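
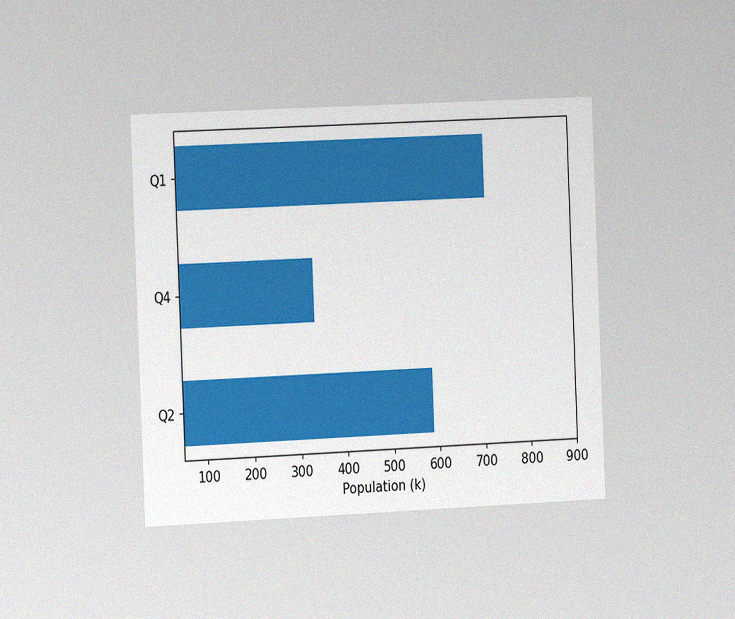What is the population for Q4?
The chart is tilted about 2° counter-clockwise and viewed slightly from the left, with some photo noise. Reading along the chart's x-axis, the Q4 bar reaches 336k.

336k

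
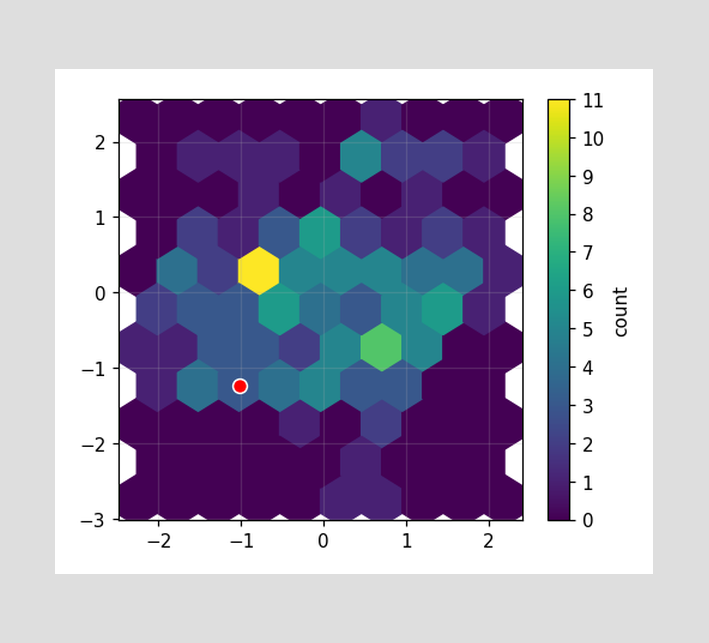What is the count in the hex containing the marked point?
3

The marked hex reads 3 on the colorbar.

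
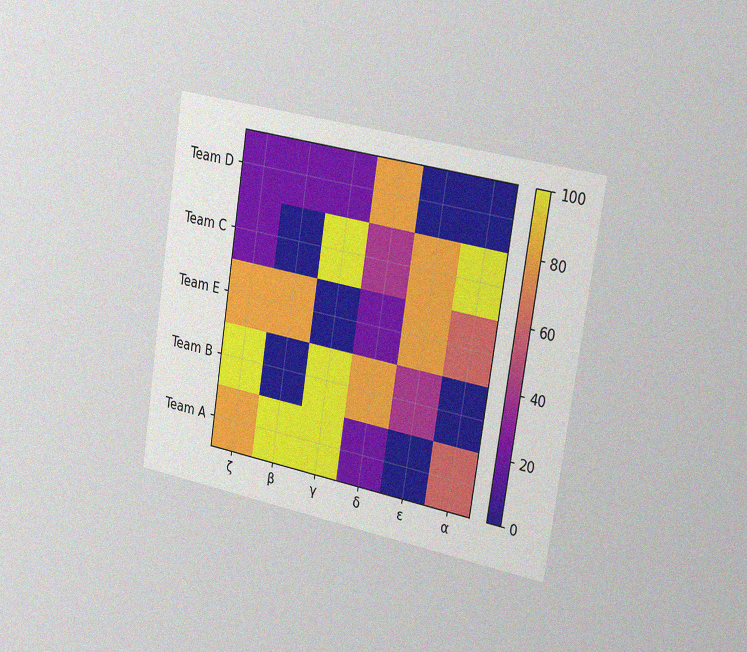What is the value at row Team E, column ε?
80

The chart is tilted about 9° clockwise and viewed slightly from the right, with some photo noise. Matching cell (Team E, ε) against the colorbar gives 80.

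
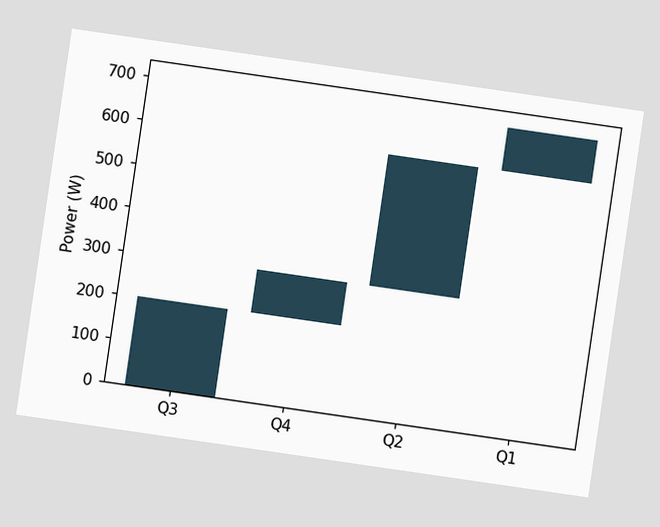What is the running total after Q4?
The chart is tilted about 8° clockwise. After Q4 the running total reaches 300W.

300W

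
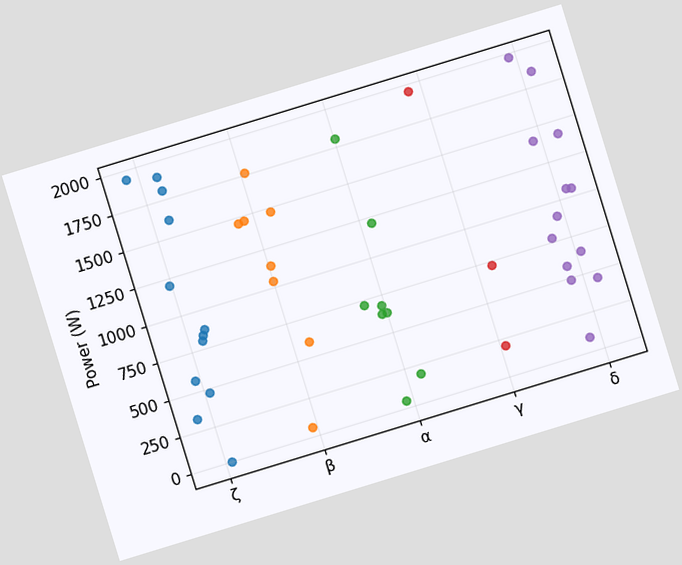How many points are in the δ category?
13

The chart is tilted about 17° counter-clockwise. Counting the markers in the δ column gives 13.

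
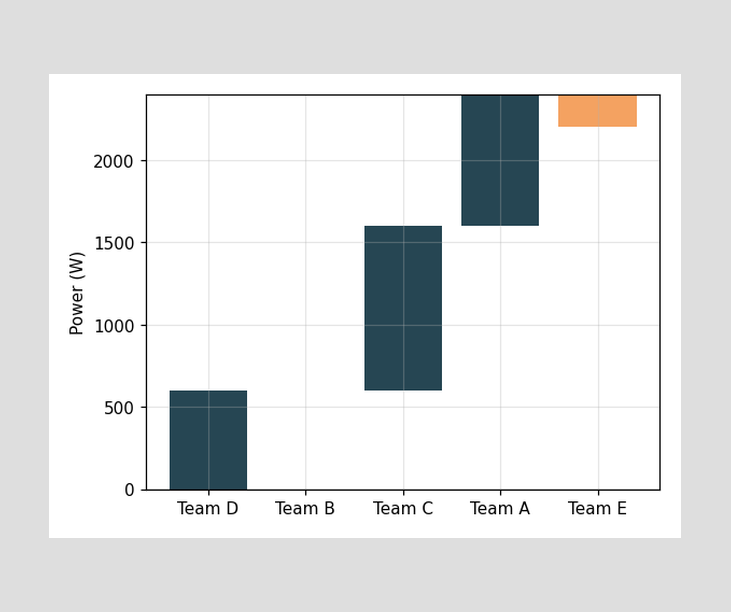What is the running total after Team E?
After Team E the running total reaches 2200W.

2200W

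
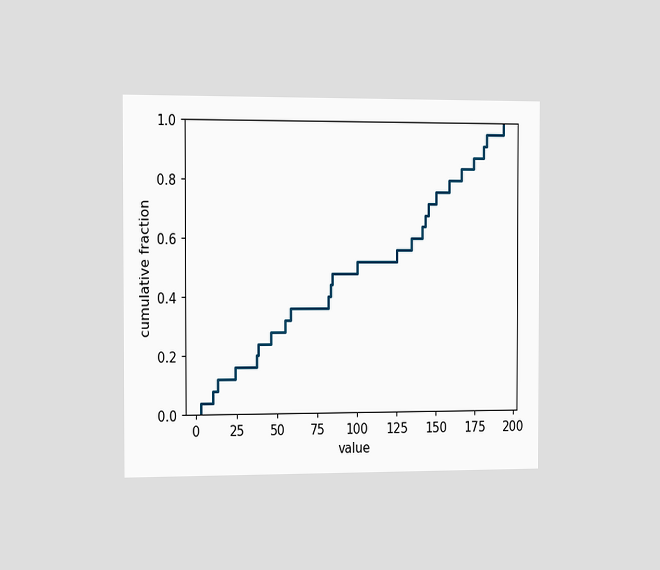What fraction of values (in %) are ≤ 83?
The chart is viewed slightly from the left. At x=83 the ECDF step is at 44%.

44%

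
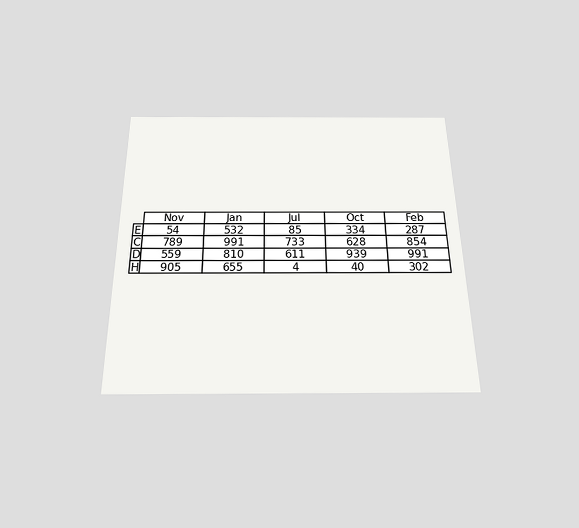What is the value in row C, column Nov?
789

The chart is viewed slightly from below. The (C, Nov) cell reads 789.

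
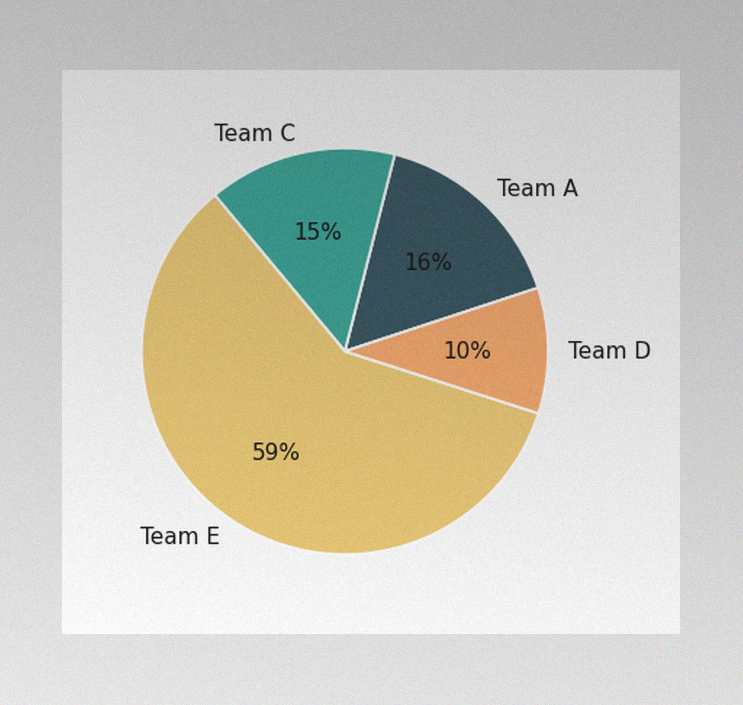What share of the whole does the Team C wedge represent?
The image has some photo noise and uneven lighting. The Team C slice takes up 15% of the pie.

15%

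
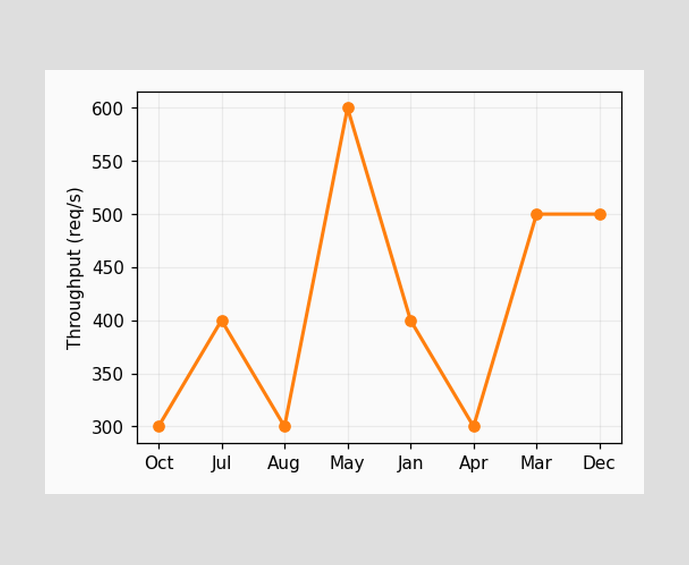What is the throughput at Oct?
300req/s

At Oct, the line is at 300req/s.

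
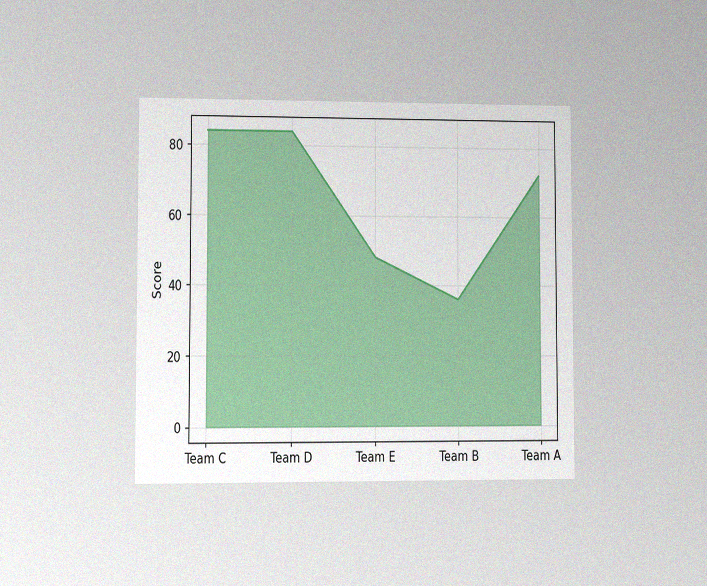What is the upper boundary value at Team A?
The chart is viewed at a slight angle, with some photo noise. At Team A the upper boundary is at 72.

72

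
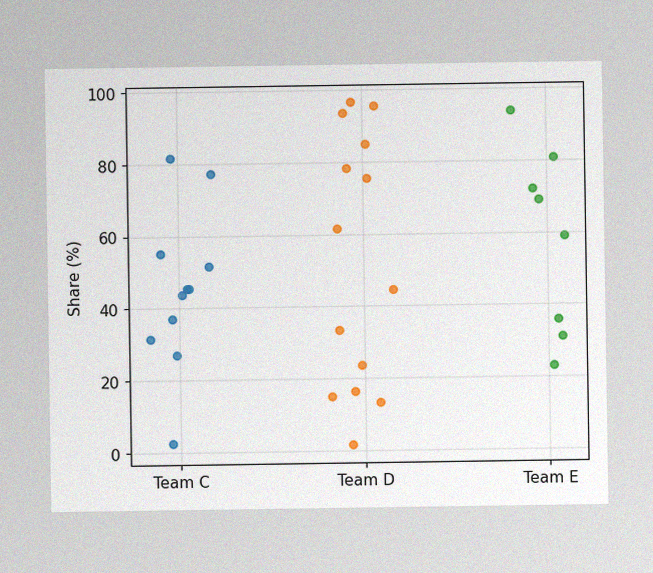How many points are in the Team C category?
11

The image has some photo noise and uneven lighting. Counting the markers in the Team C column gives 11.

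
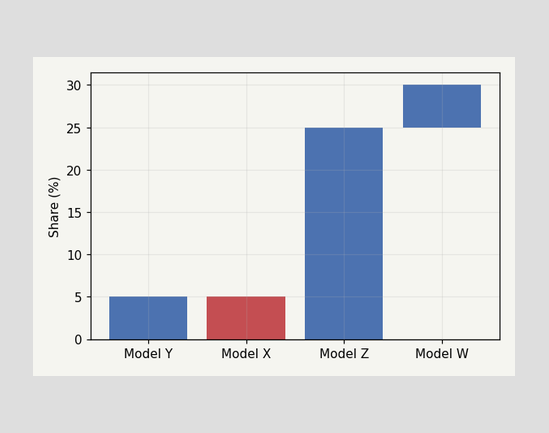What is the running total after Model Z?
After Model Z the running total reaches 25%.

25%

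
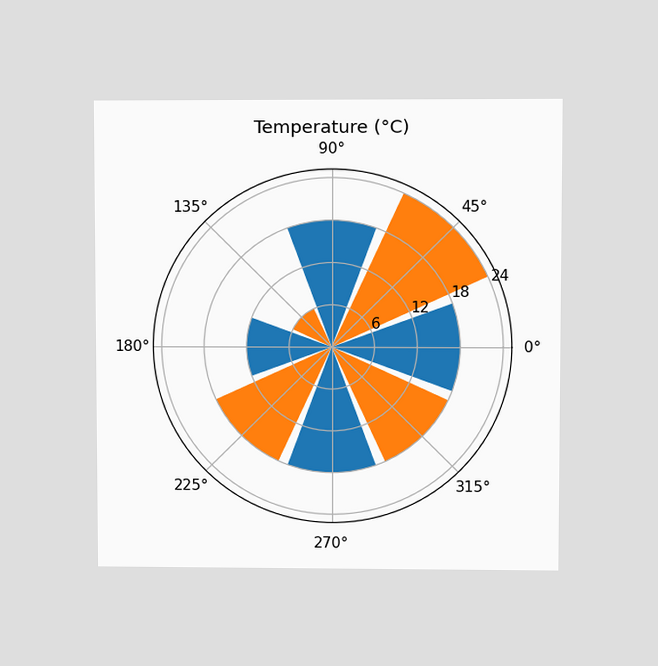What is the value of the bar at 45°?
24°C

The chart is viewed at a slight angle. The bar at 45° reaches 24°C on the radial axis.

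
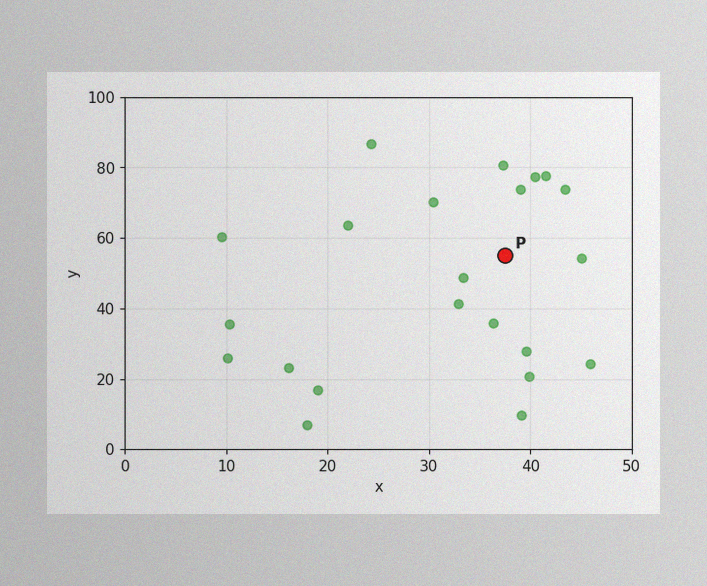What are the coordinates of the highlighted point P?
The image has some photo noise and uneven lighting. Following the gridlines from P to each axis, P sits at (37.5, 55).

(37.5, 55)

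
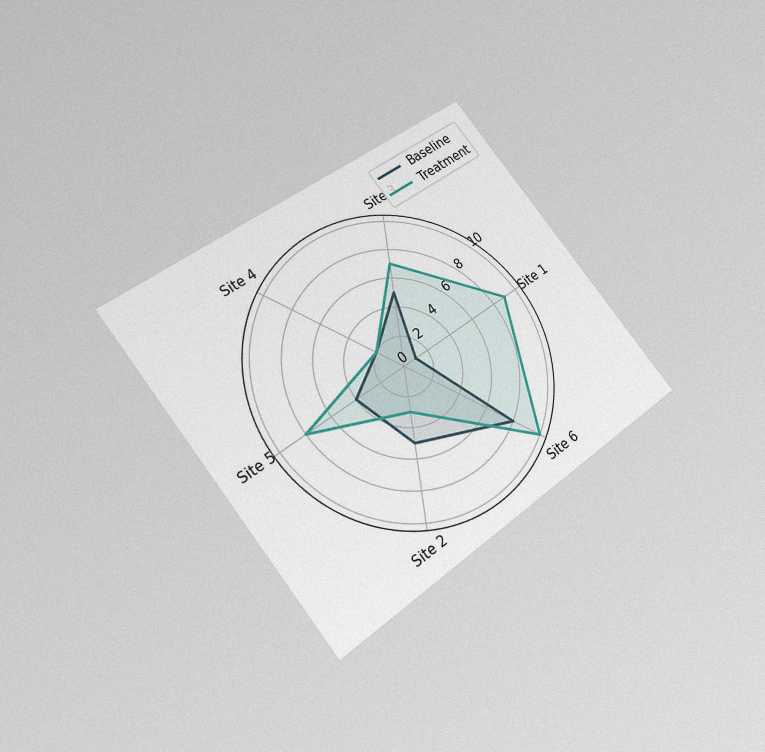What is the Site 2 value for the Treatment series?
3

The chart is tilted about 38° counter-clockwise and viewed slightly from below, with some photo noise. On the Site 2 axis, Treatment reaches 3.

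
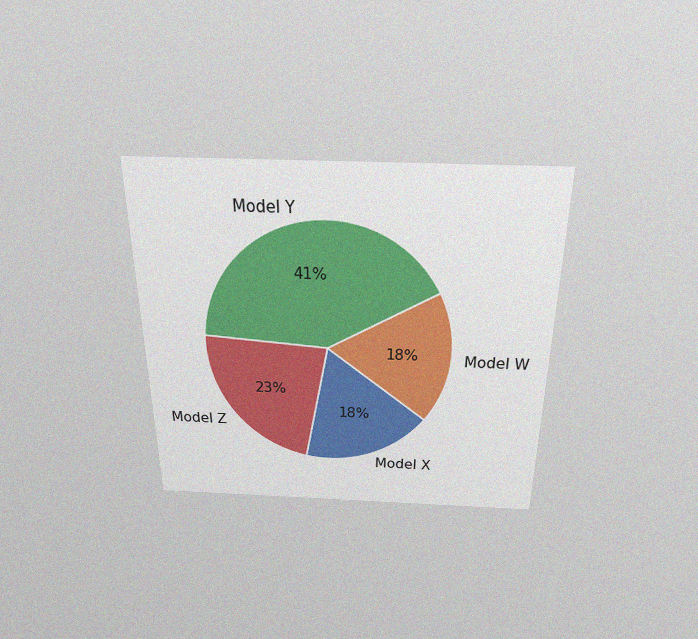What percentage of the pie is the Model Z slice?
23%

The chart is viewed slightly from above, with some photo noise. The Model Z slice takes up 23% of the pie.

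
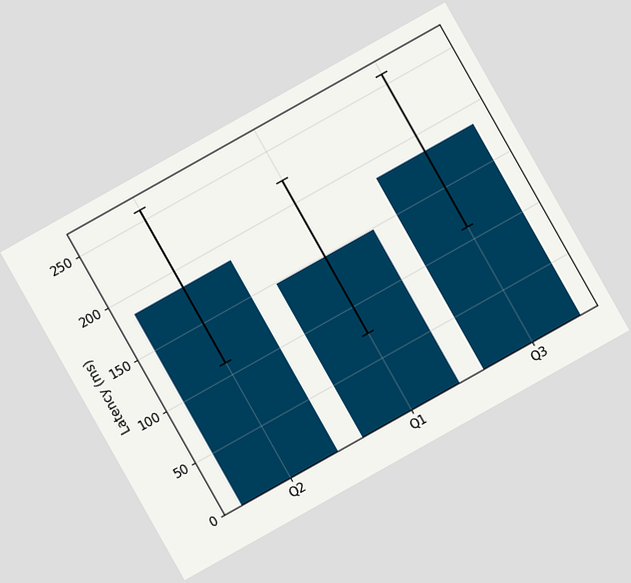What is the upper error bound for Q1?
222ms

The chart is tilted about 29° counter-clockwise. The Q1 bar's upper whisker reaches 222ms.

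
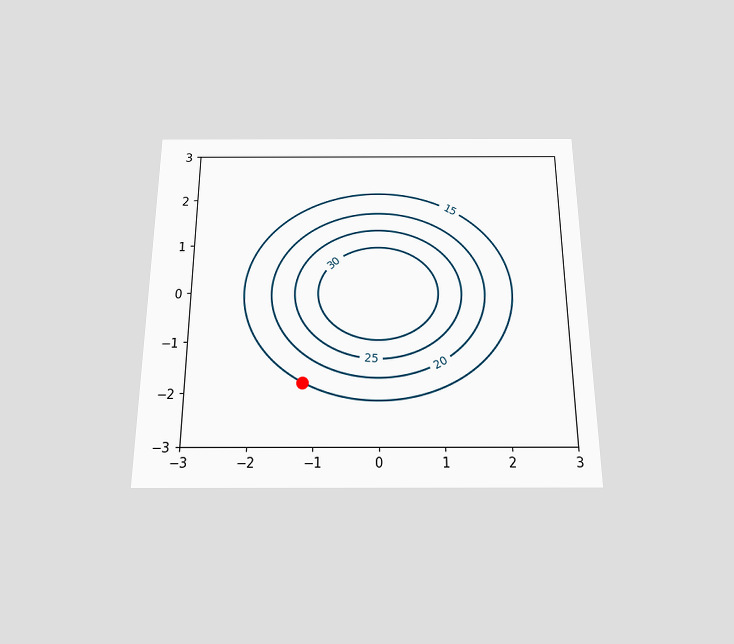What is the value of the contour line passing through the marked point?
15

The chart is viewed slightly from below. The marked point sits on the contour labelled 15.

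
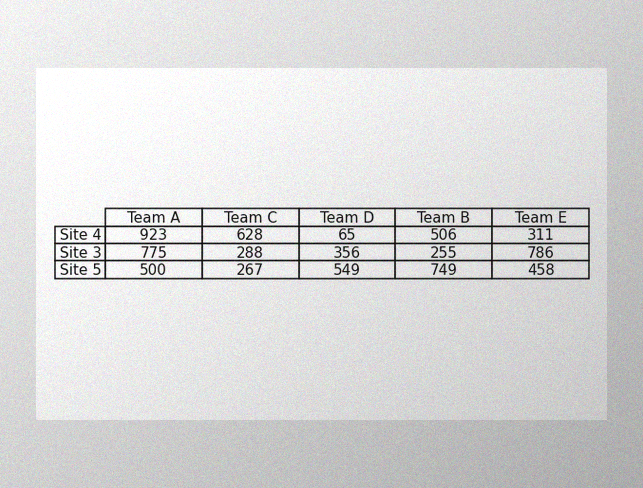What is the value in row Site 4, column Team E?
311

The image has some photo noise and uneven lighting. The (Site 4, Team E) cell reads 311.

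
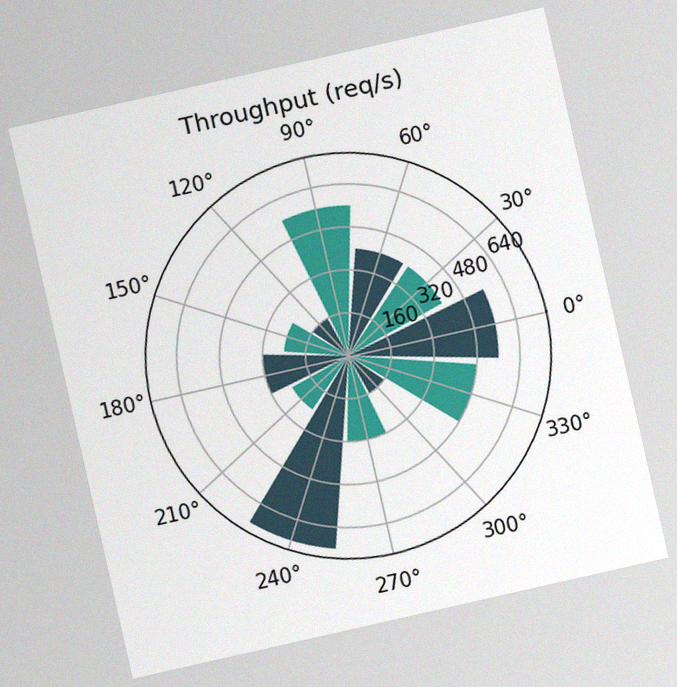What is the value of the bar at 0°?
560req/s

The chart is tilted about 13° counter-clockwise, with some photo noise. The bar at 0° reaches 560req/s on the radial axis.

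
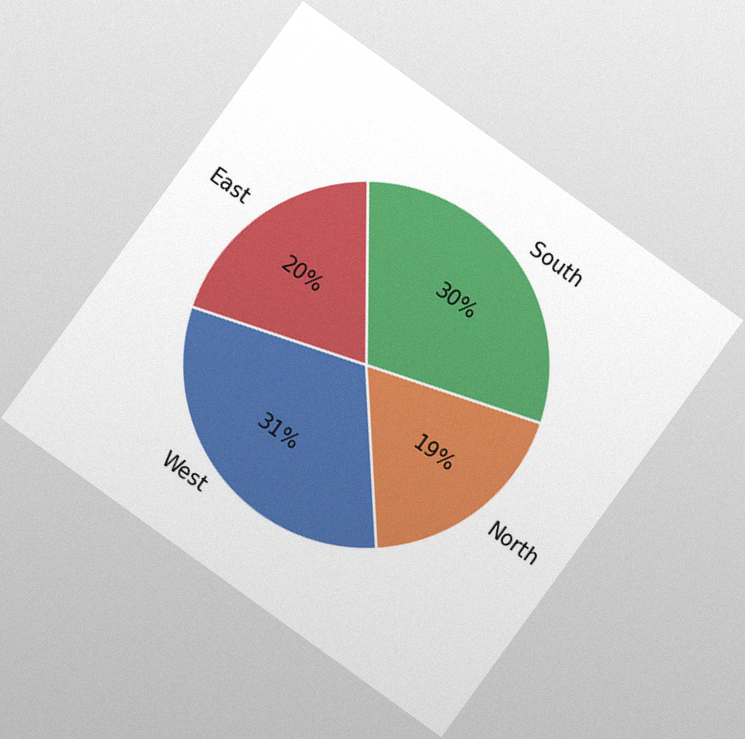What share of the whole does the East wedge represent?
20%

The chart is tilted about 36° clockwise, with some photo noise. The East slice takes up 20% of the pie.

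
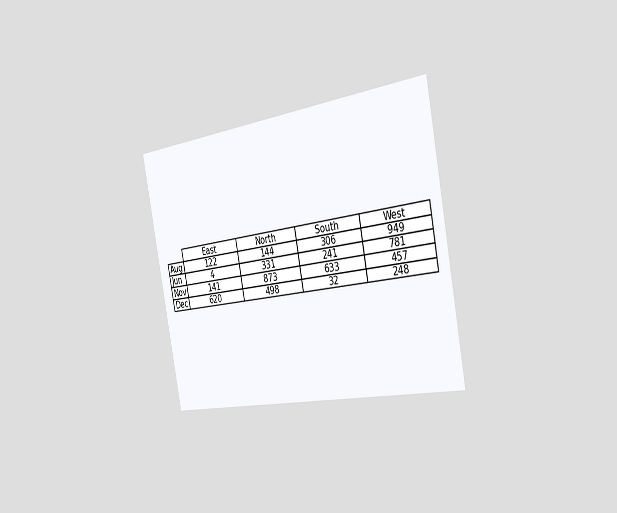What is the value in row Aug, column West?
949

The chart is tilted about 11° counter-clockwise and viewed slightly from the right. The (Aug, West) cell reads 949.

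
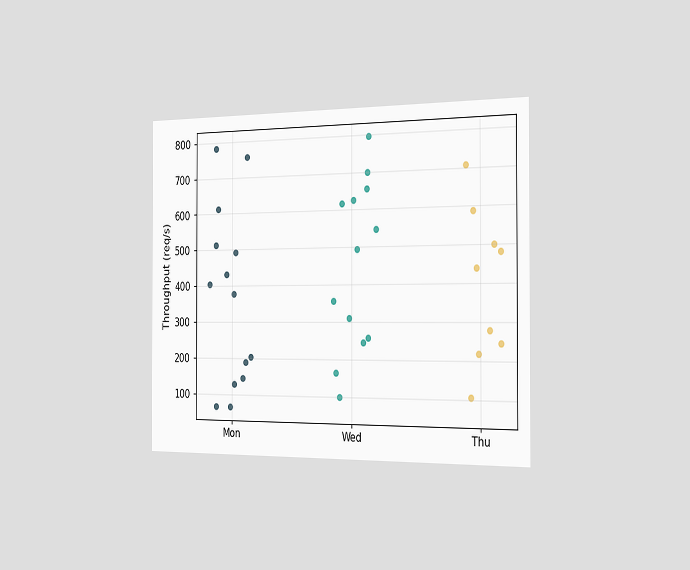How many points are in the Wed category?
The chart is viewed slightly from the right. Counting the markers in the Wed column gives 13.

13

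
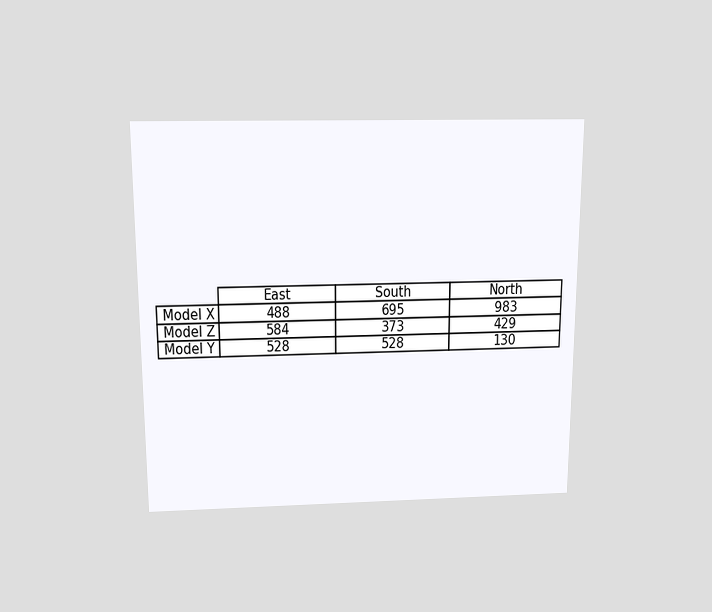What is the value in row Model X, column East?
The chart is viewed slightly from above. The (Model X, East) cell reads 488.

488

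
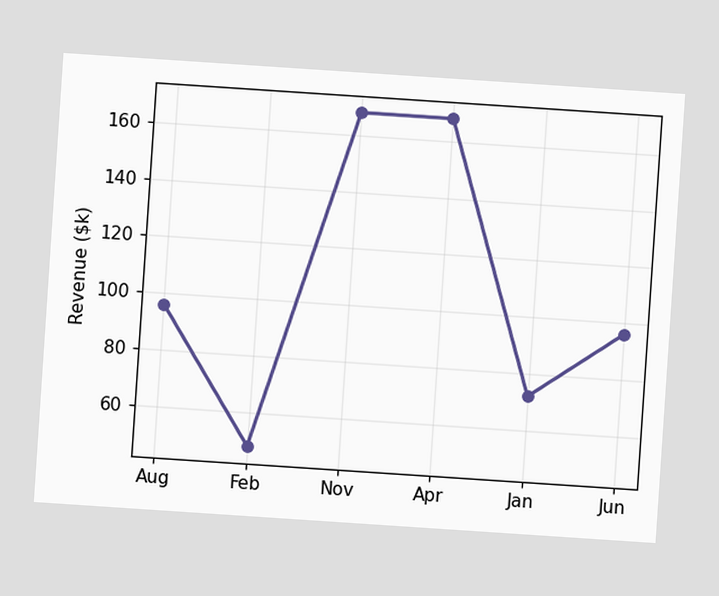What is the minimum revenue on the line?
$48k

The chart is tilted about 4° clockwise. The lowest point is at Feb, and reading across to the y-axis gives $48k.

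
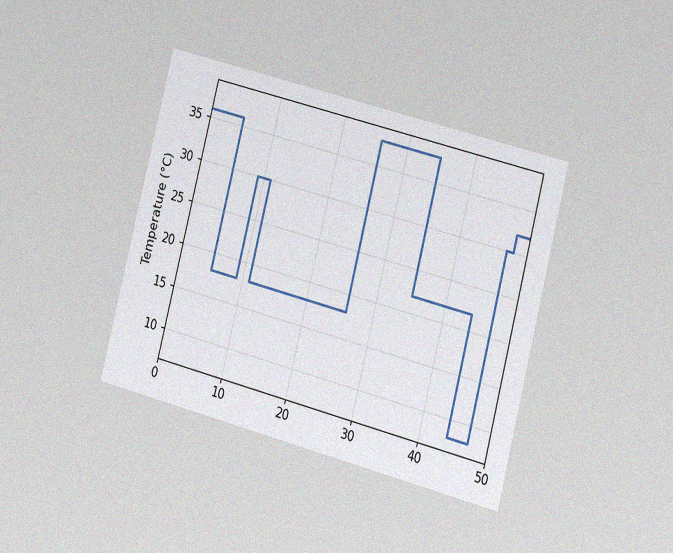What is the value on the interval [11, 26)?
18°C

The chart is tilted about 14° clockwise and viewed at a slight angle, with some photo noise. On [11, 26) the step sits at 18°C.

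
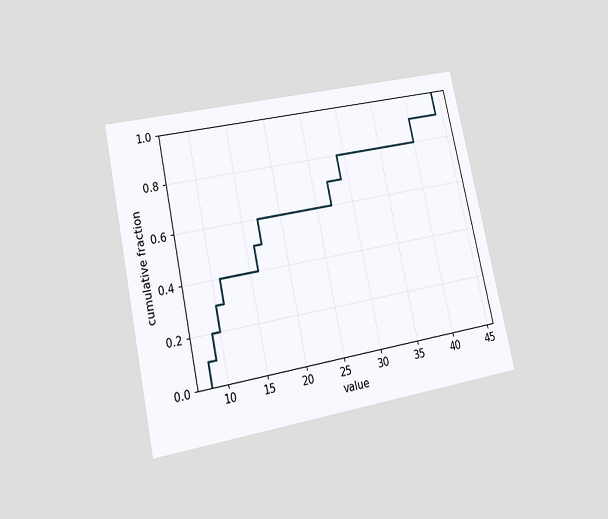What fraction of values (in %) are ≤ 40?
The chart is tilted about 12° counter-clockwise and viewed at a slight angle. At x=40 the ECDF step is at 90%.

90%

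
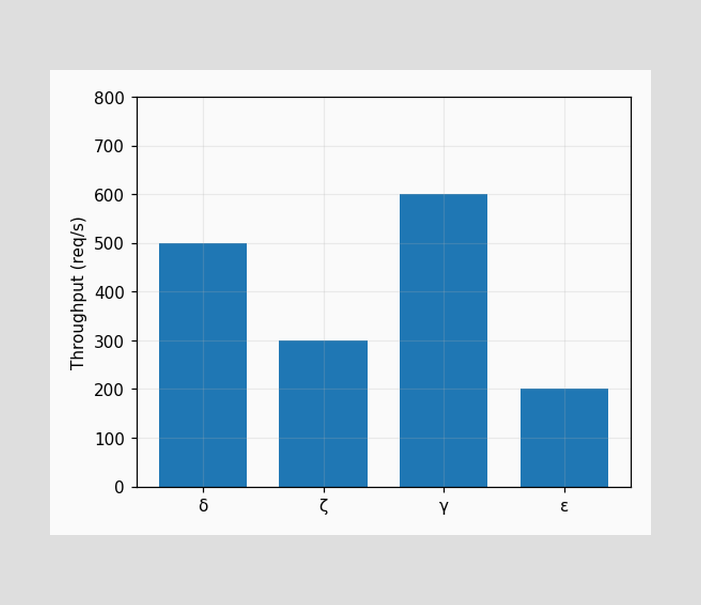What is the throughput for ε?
200req/s

Reading along the chart's y-axis, the ε bar reaches 200req/s.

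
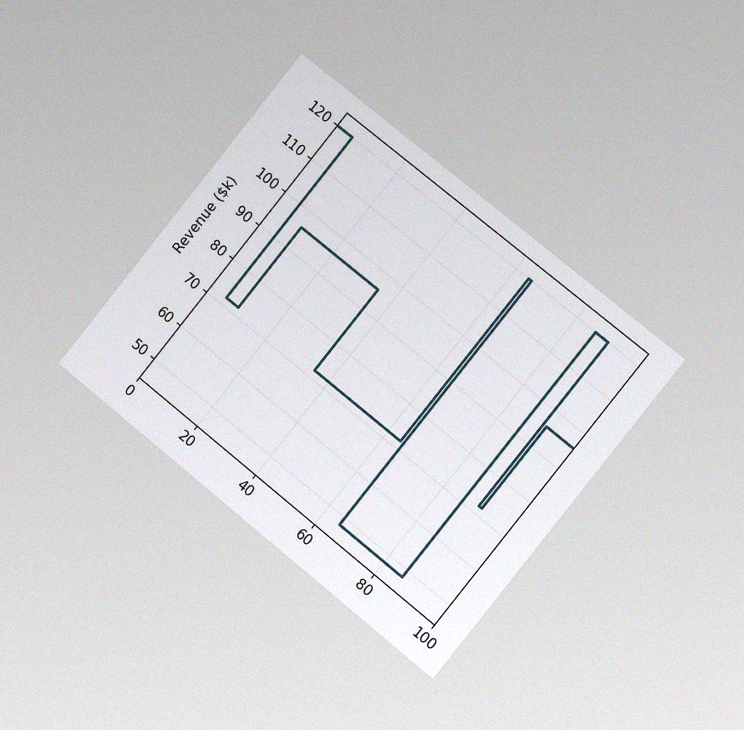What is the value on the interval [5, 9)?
$72k

The chart is tilted about 39° clockwise and viewed at a slight angle, with some photo noise. On [5, 9) the step sits at $72k.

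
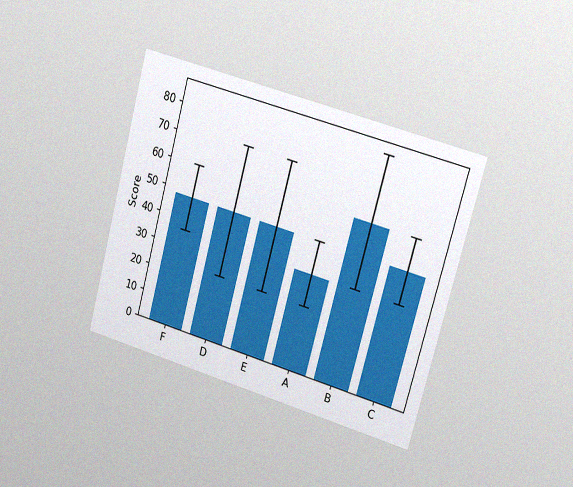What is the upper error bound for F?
The chart is tilted about 16° clockwise and viewed slightly from the right, with some photo noise. The F bar's upper whisker reaches 60.

60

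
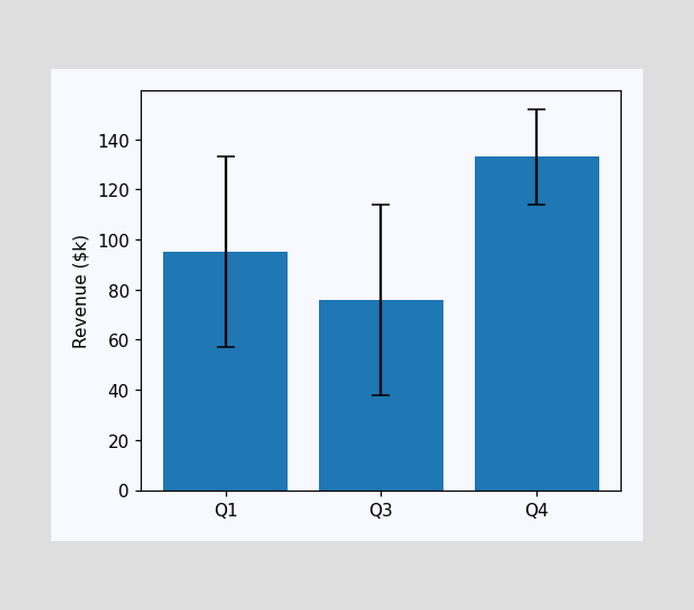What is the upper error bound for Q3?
$114k

The Q3 bar's upper whisker reaches $114k.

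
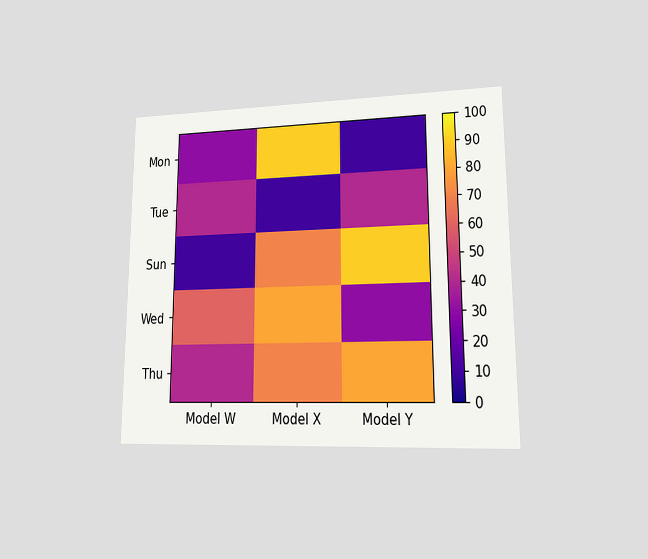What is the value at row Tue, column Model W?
40

The chart is viewed at a slight angle. Matching cell (Tue, Model W) against the colorbar gives 40.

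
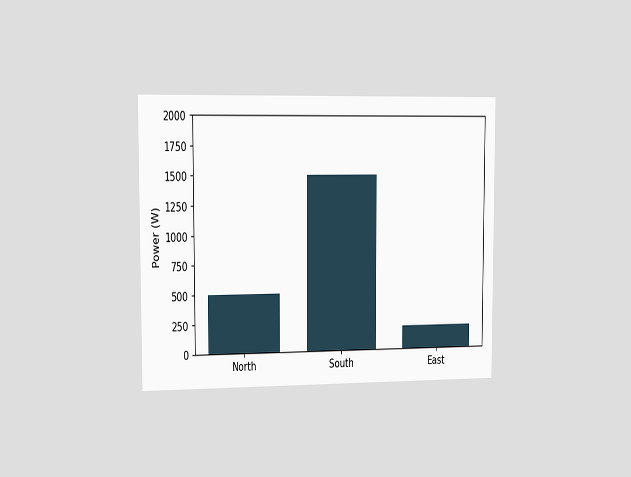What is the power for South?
1500W

The chart is viewed slightly from the left. Reading along the chart's y-axis, the South bar reaches 1500W.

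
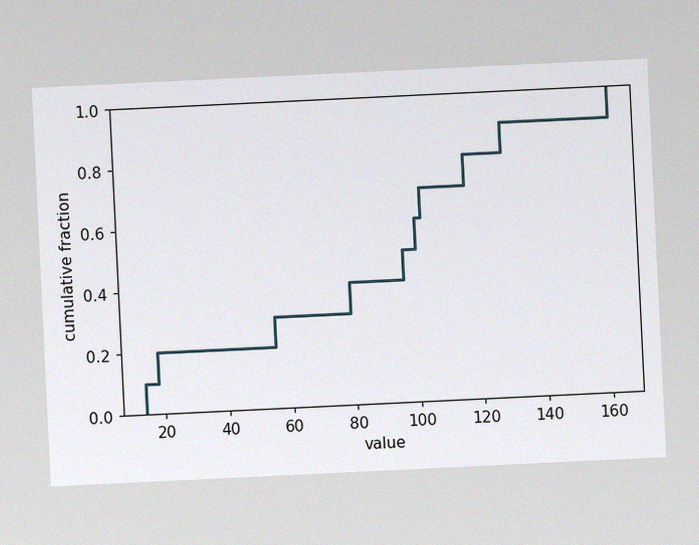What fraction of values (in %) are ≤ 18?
20%

The chart is tilted about 3° counter-clockwise, with some photo noise. At x=18 the ECDF step is at 20%.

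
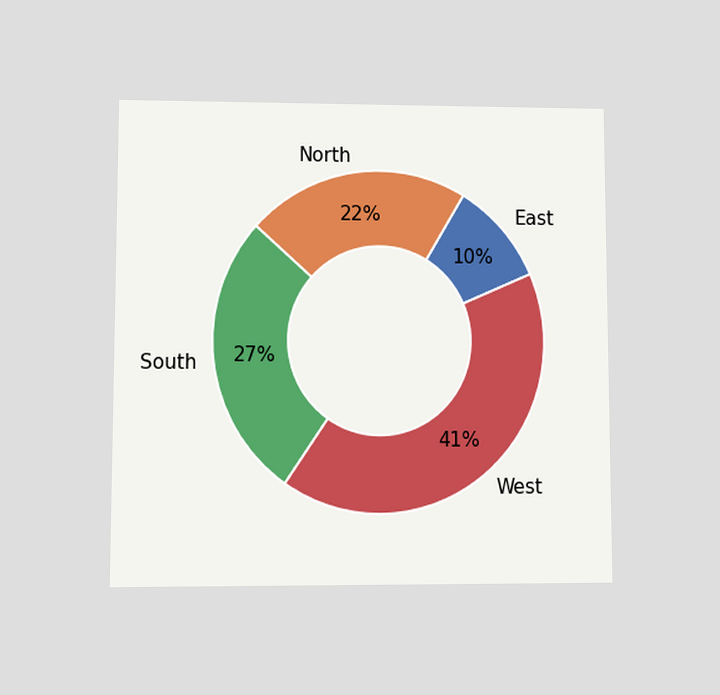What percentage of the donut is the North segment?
22%

The chart is viewed at a slight angle. The North segment takes up 22% of the ring.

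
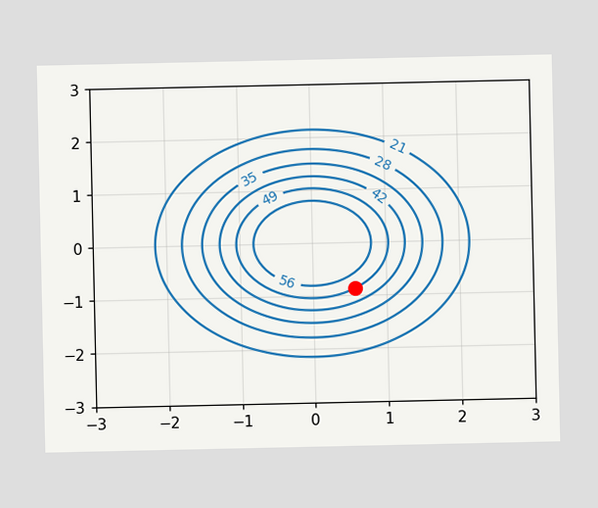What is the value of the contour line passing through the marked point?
49

The marked point sits on the contour labelled 49.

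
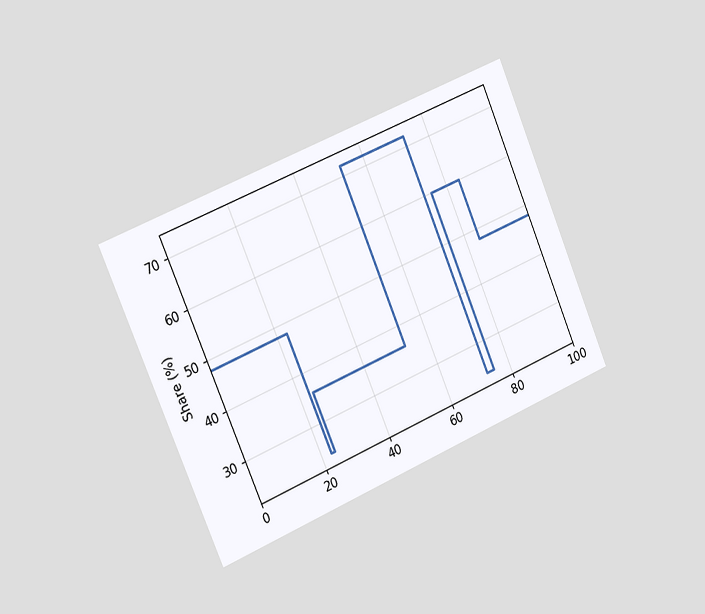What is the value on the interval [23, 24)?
24%

The chart is tilted about 23° counter-clockwise and viewed slightly from the left. On [23, 24) the step sits at 24%.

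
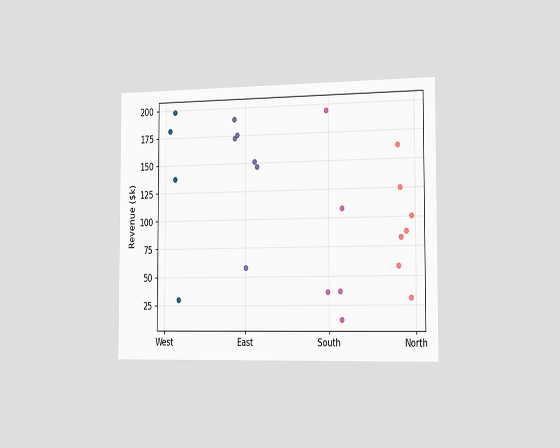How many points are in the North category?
The chart is viewed slightly from the right. Counting the markers in the North column gives 7.

7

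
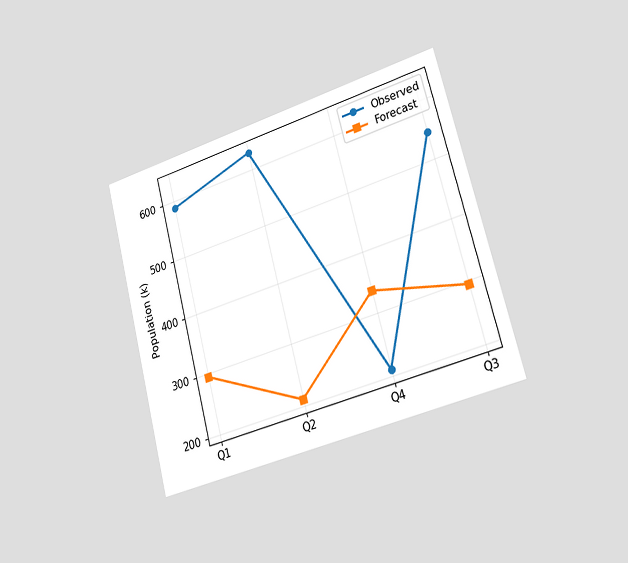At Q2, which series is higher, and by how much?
Observed, by 420k

The chart is tilted about 15° counter-clockwise and viewed slightly from the right. At Q2, Observed sits above the other line by 420k.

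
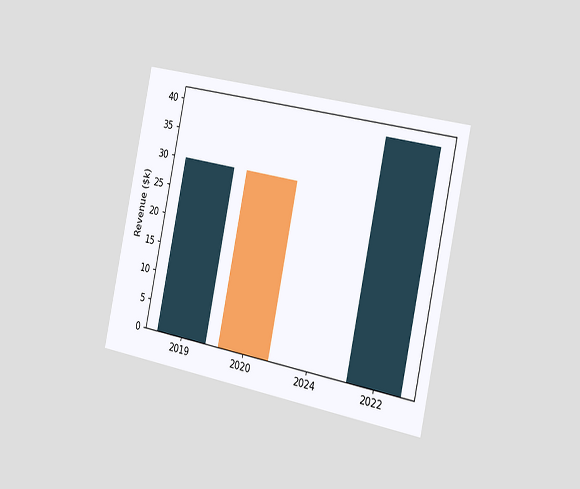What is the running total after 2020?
The chart is tilted about 12° clockwise and viewed slightly from the right. After 2020 the running total reaches $0k.

$0k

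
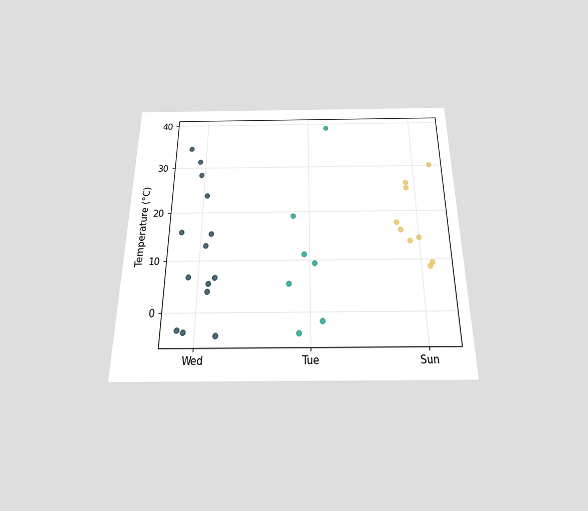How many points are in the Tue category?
7

The chart is viewed slightly from below. Counting the markers in the Tue column gives 7.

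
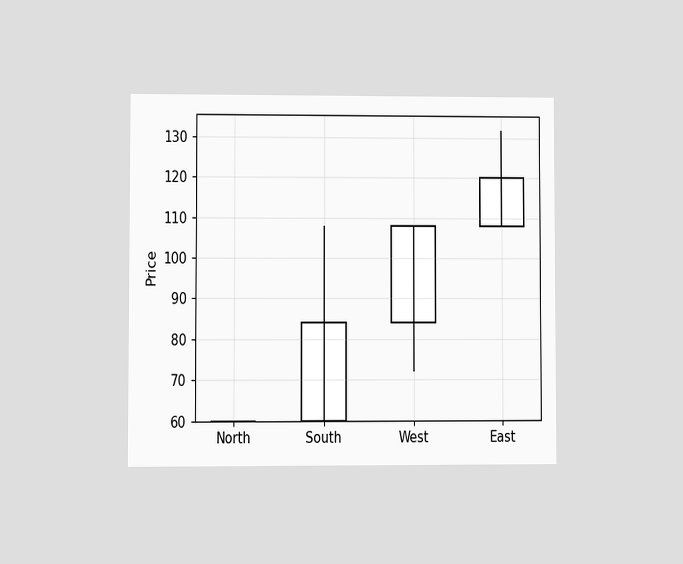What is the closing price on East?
The chart is viewed at a slight angle. The East candle closes at 120.

120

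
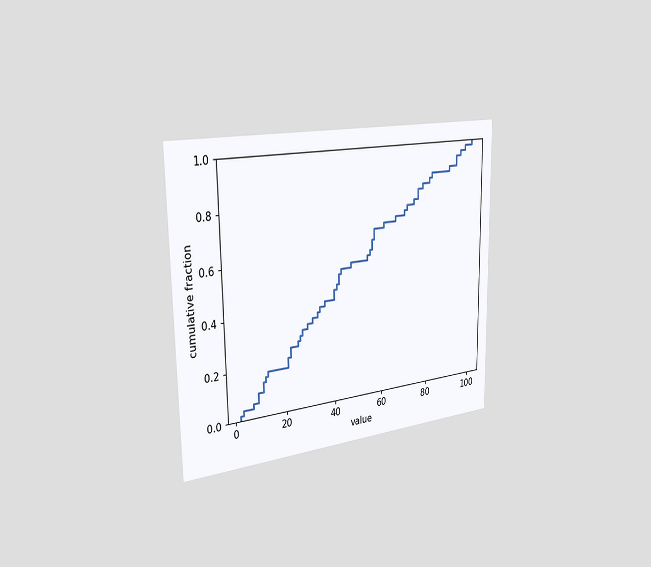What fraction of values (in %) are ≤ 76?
82%

The chart is viewed slightly from the left. At x=76 the ECDF step is at 82%.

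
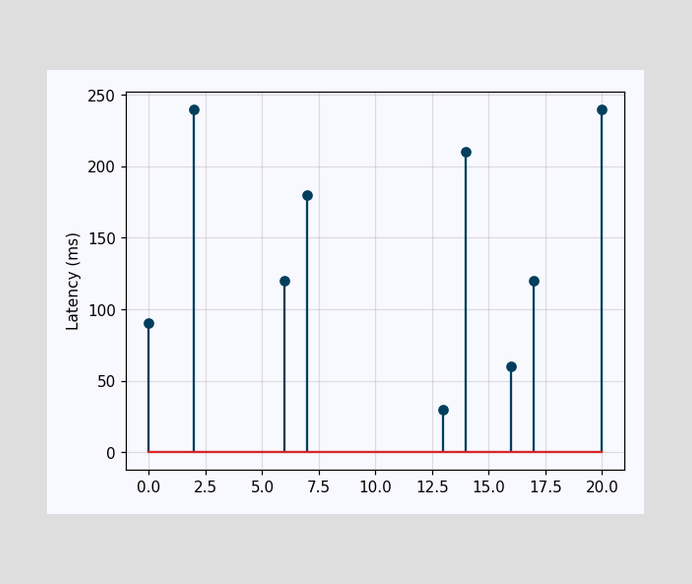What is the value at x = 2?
240ms

The stem at x=2 reaches 240ms.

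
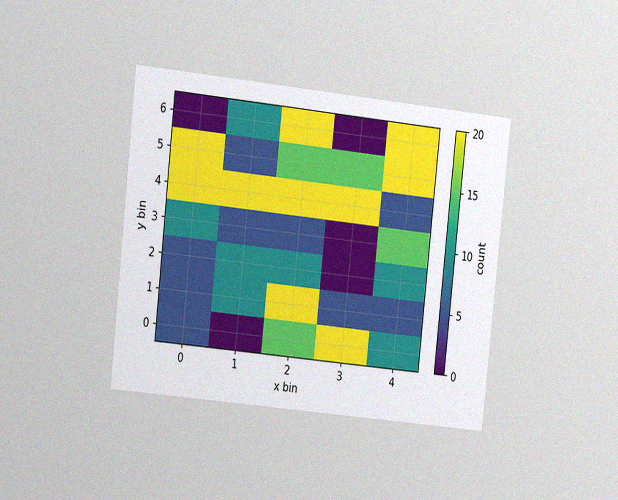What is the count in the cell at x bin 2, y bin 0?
The chart is tilted about 6° clockwise and viewed at a slight angle, with some photo noise. Matching the cell (2, 0) against the colorbar gives 15.

15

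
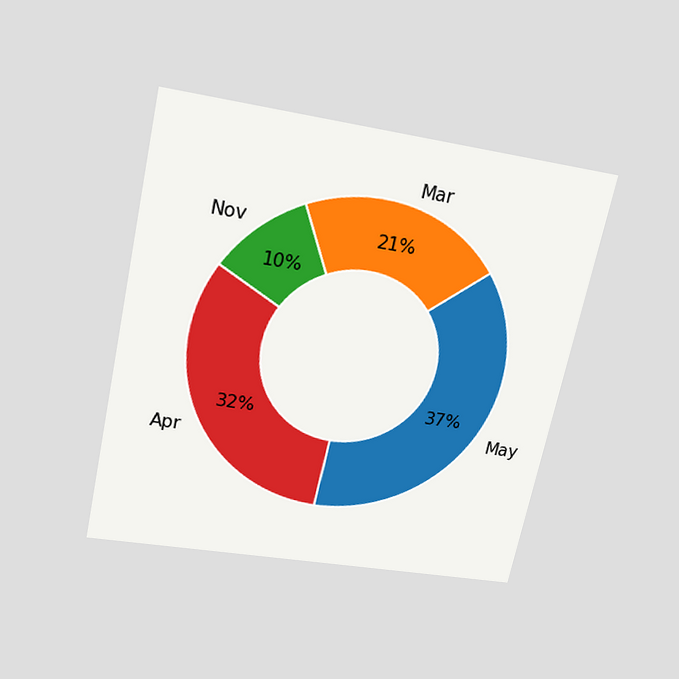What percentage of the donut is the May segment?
37%

The chart is tilted about 12° clockwise and viewed slightly from above. The May segment takes up 37% of the ring.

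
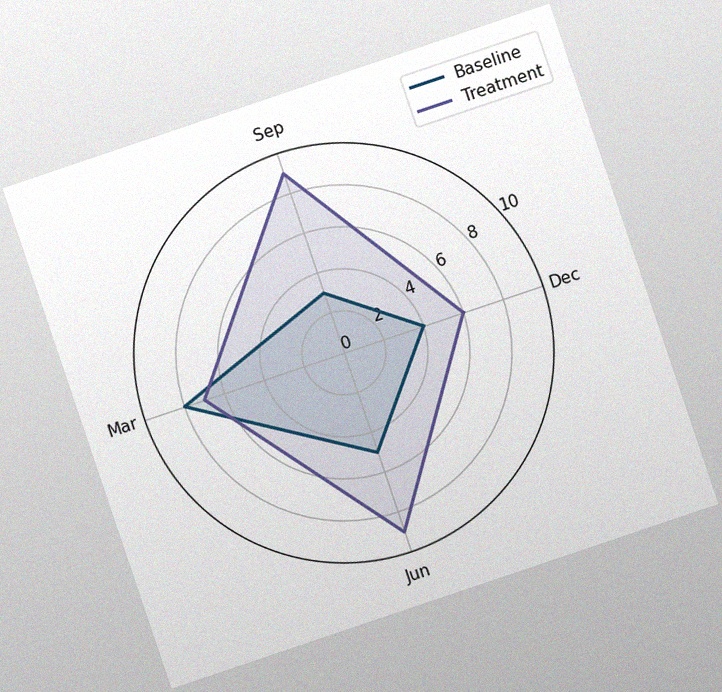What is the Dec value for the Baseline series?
The chart is tilted about 19° counter-clockwise, with some photo noise. On the Dec axis, Baseline reaches 4.

4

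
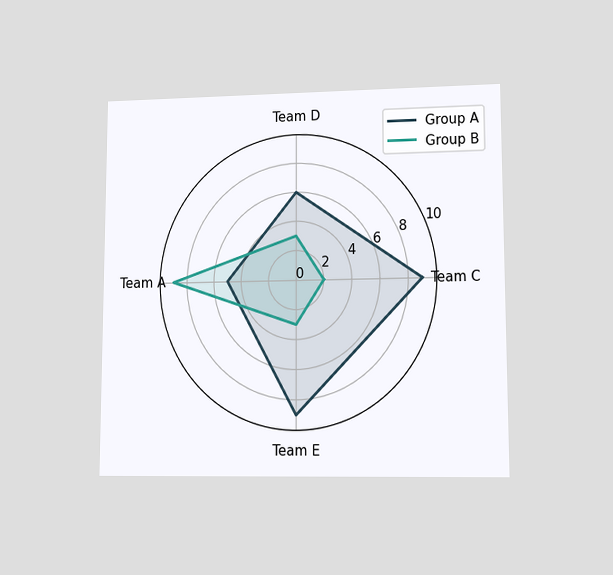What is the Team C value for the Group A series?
9

The chart is viewed at a slight angle. On the Team C axis, Group A reaches 9.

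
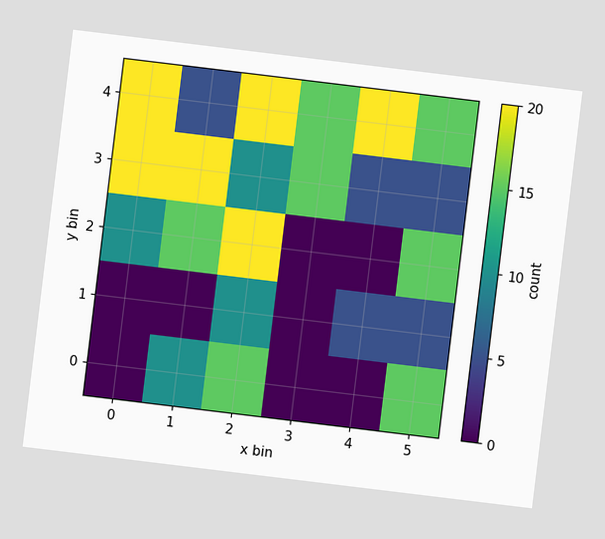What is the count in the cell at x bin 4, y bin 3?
The chart is tilted about 7° clockwise. Matching the cell (4, 3) against the colorbar gives 5.

5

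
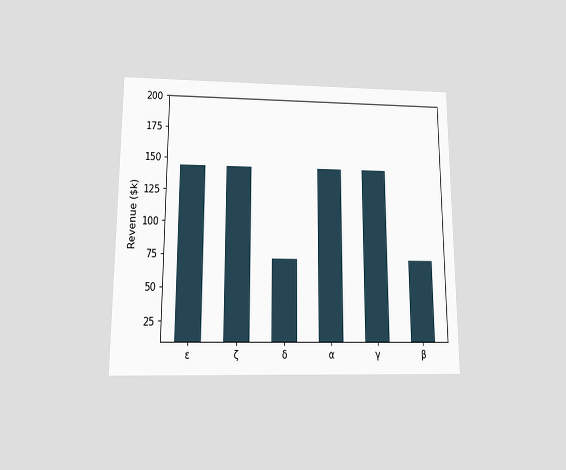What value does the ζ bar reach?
$144k

The chart is viewed slightly from below. Reading along the chart's y-axis, the ζ bar reaches $144k.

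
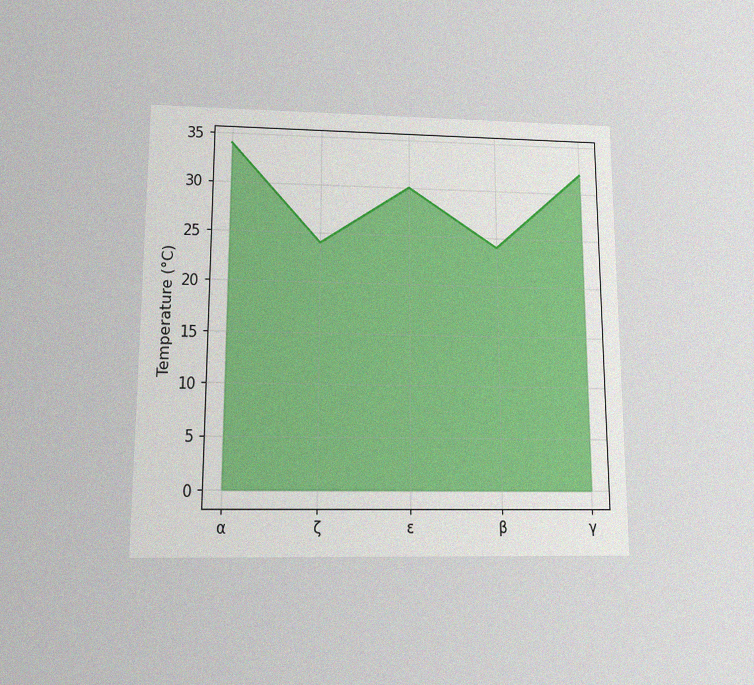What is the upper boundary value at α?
The chart is viewed slightly from below, with some photo noise. At α the upper boundary is at 34°C.

34°C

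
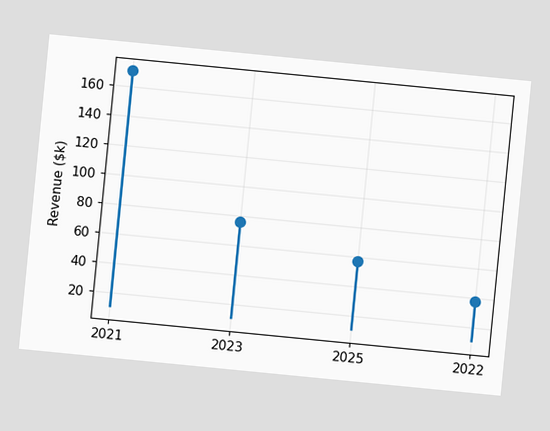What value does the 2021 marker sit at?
$171k

The chart is tilted about 6° clockwise. The 2021 marker sits at $171k.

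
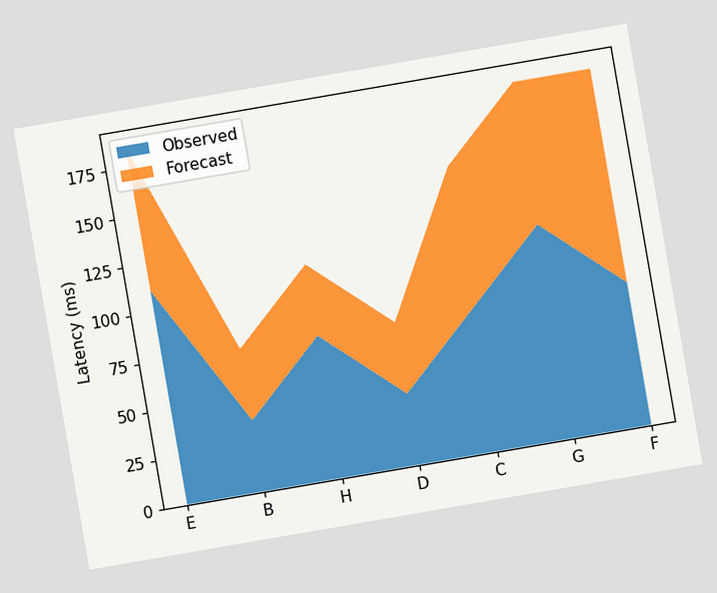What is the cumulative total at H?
111ms

The chart is tilted about 10° counter-clockwise. The stacked total at H reaches 111ms.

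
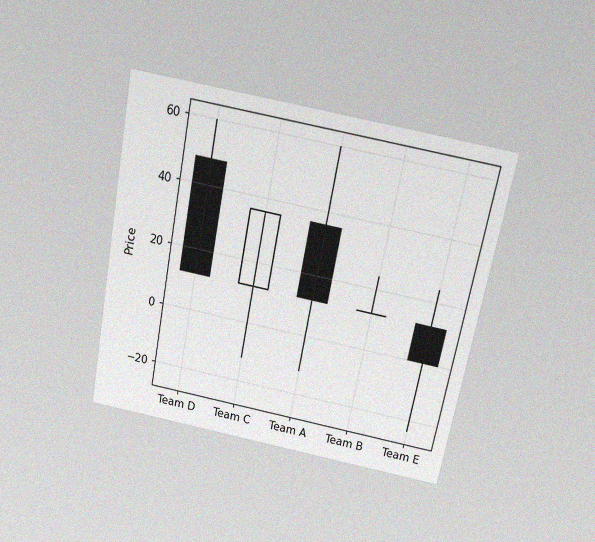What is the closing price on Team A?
12

The chart is tilted about 11° clockwise and viewed slightly from above, with some photo noise. The Team A candle closes at 12.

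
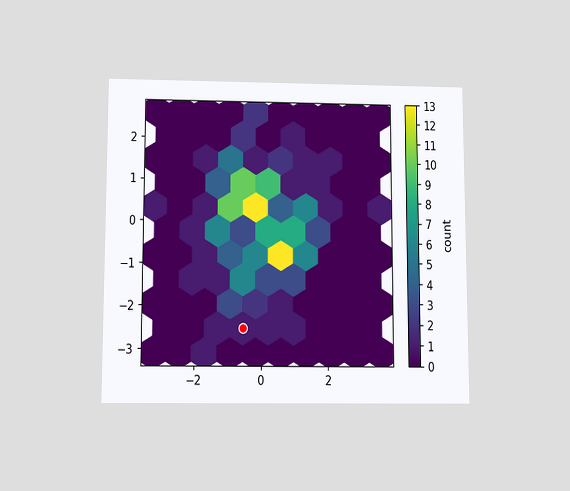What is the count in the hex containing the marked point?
The chart is viewed slightly from below. The marked hex reads 1 on the colorbar.

1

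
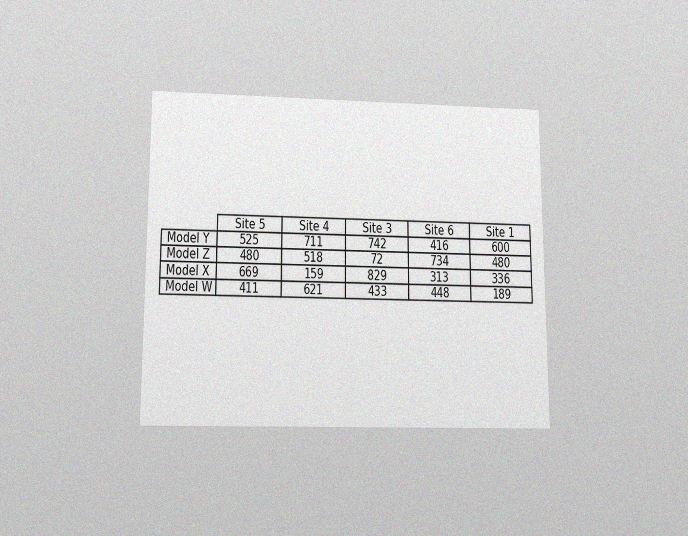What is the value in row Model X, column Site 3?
The chart is viewed slightly from below, with some photo noise. The (Model X, Site 3) cell reads 829.

829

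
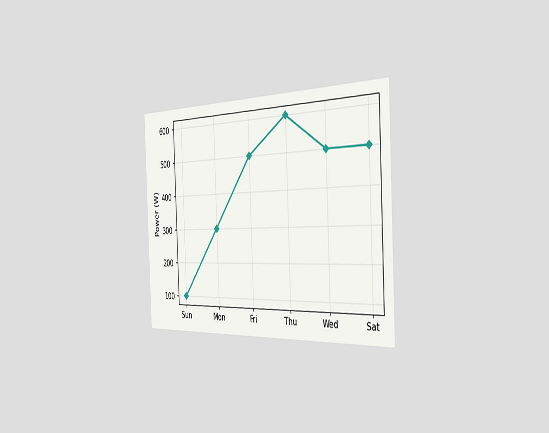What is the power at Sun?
The chart is tilted about 2° counter-clockwise and viewed slightly from the right. At Sun, the line is at 100W.

100W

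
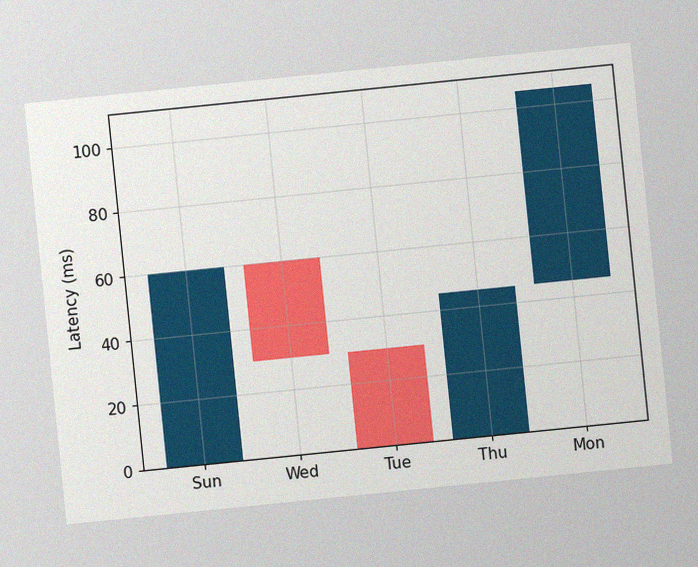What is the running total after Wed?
The chart is tilted about 6° counter-clockwise, with some photo noise. After Wed the running total reaches 30ms.

30ms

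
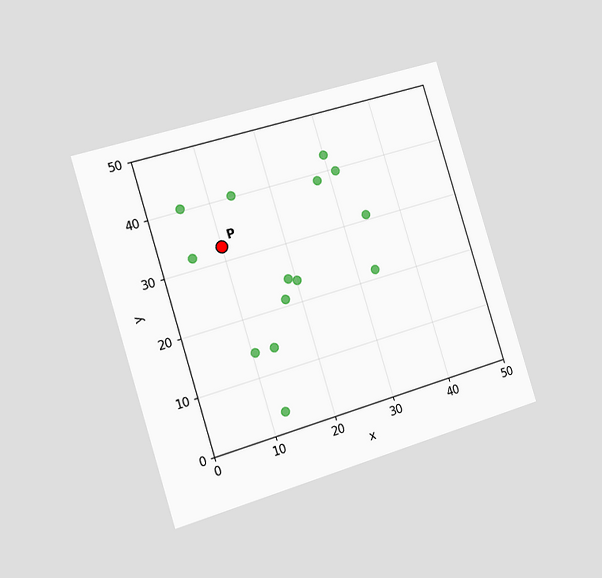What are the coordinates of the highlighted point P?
The chart is tilted about 17° counter-clockwise and viewed slightly from the left. Following the gridlines from P to each axis, P sits at (10, 32.5).

(10, 32.5)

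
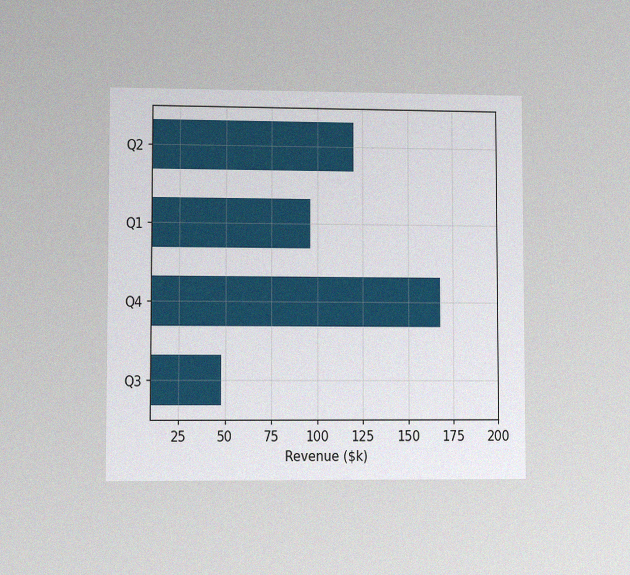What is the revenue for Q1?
$96k

The chart is viewed at a slight angle, with some photo noise. Reading along the chart's x-axis, the Q1 bar reaches $96k.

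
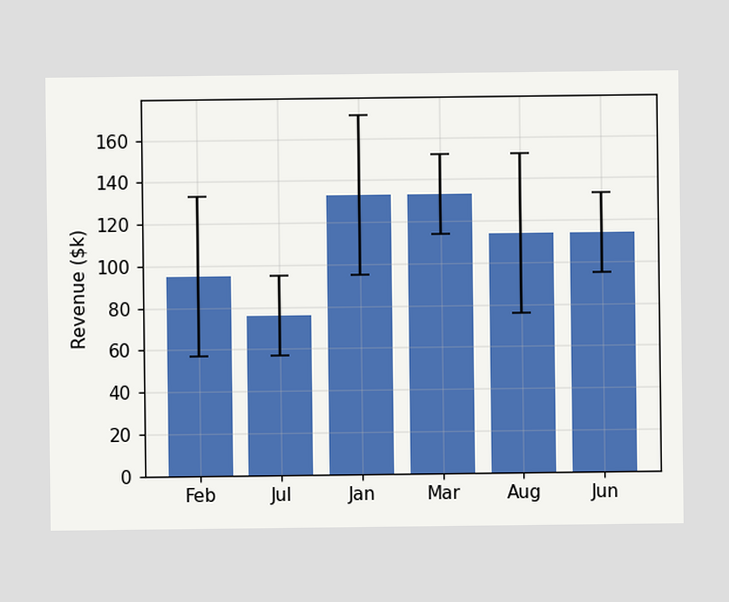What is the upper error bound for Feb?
$133k

The Feb bar's upper whisker reaches $133k.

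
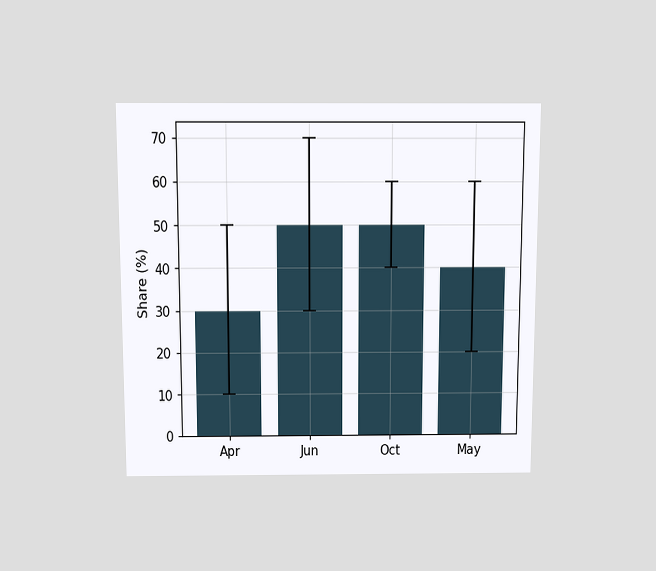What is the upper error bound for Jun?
The chart is viewed slightly from above. The Jun bar's upper whisker reaches 70%.

70%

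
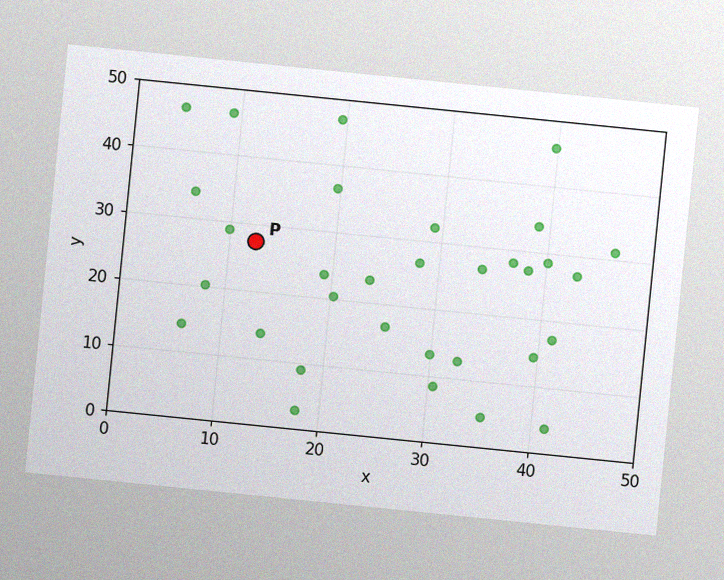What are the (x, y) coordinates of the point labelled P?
(12.5, 27.5)

The chart is tilted about 6° clockwise, with some photo noise. Following the gridlines from P to each axis, P sits at (12.5, 27.5).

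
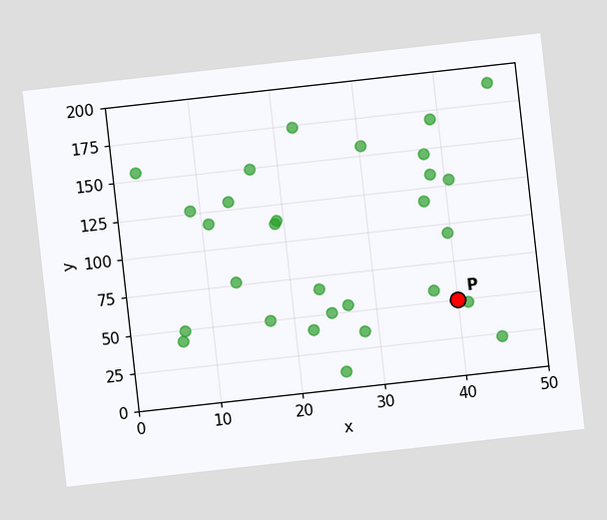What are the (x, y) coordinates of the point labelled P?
(40, 50)

The chart is tilted about 6° counter-clockwise. Following the gridlines from P to each axis, P sits at (40, 50).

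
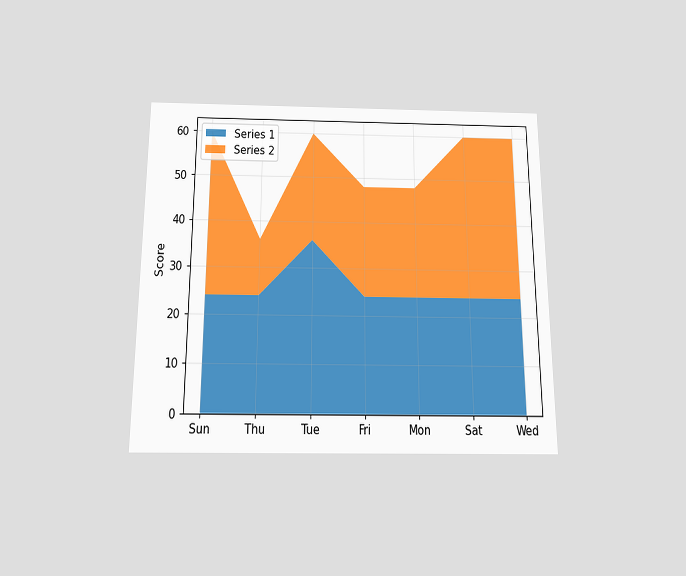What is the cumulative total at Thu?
The chart is viewed slightly from below. The stacked total at Thu reaches 36.

36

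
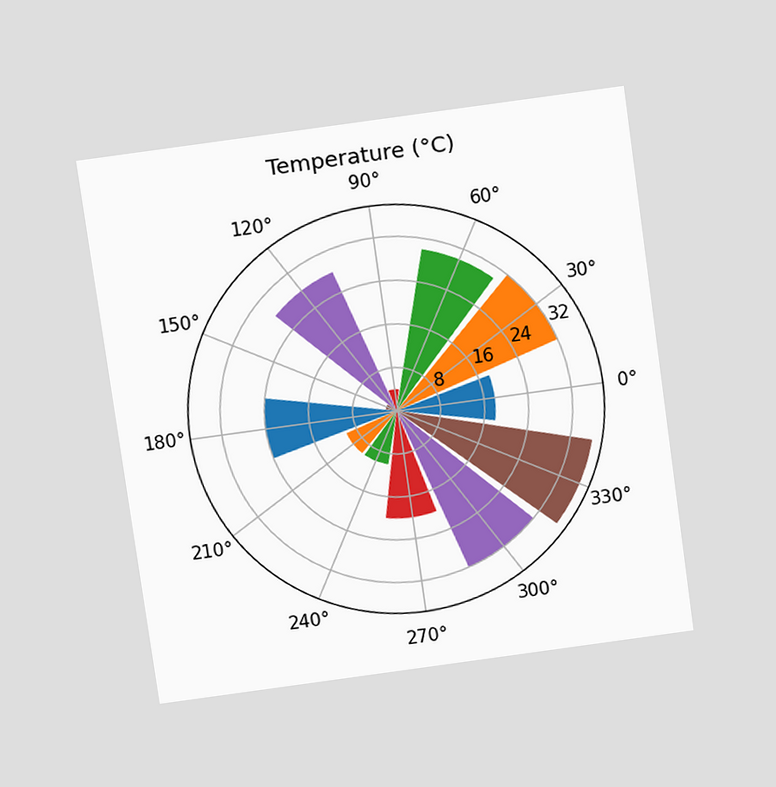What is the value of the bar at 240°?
The chart is tilted about 8° counter-clockwise and viewed slightly from above. The bar at 240° reaches 10°C on the radial axis.

10°C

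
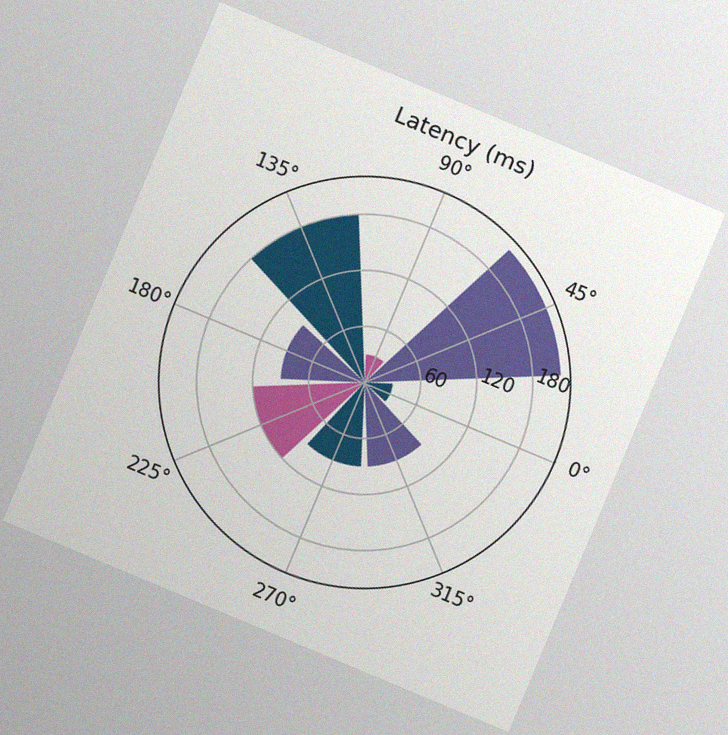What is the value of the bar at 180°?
90ms

The chart is tilted about 23° clockwise, with some photo noise. The bar at 180° reaches 90ms on the radial axis.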